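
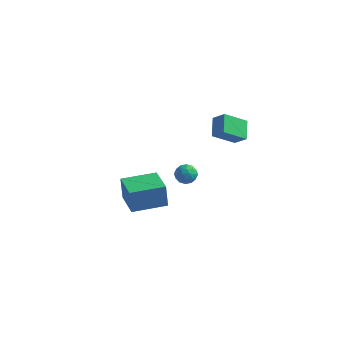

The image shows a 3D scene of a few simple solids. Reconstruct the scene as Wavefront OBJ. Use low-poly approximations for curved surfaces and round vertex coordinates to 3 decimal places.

v -3.335 3.894 -4.566
v -3.527 4.078 -3.069
v -1.611 5.212 -4.506
v -1.804 5.396 -3.009
v -2.116 2.284 -4.211
v -2.309 2.468 -2.714
v -0.393 3.602 -4.151
v -0.585 3.786 -2.654
v 2.545 2.728 3.544
v 2.198 3.808 4.18
v 3.57 3.62 2.59
v 3.223 4.699 3.227
v 3.277 2.581 4.193
v 2.93 3.66 4.83
v 4.302 3.472 3.24
v 3.955 4.552 3.876
v 1.575 1.38 1.87
v 2.215 1.217 1.693
v 1.185 0.703 1.087
v 1.825 0.54 0.91
v 1.574 0.334 1.512
v 1.815 0.753 1.995
v 1.585 1.167 0.785
v 1.826 1.586 1.268
v 2.221 1.085 1.022
v 2.214 0.57 1.471
v 1.186 1.35 1.309
v 1.179 0.835 1.758
v 1.929 1.358 1.85
v 1.471 0.562 0.93
v 1.323 0.441 1.284
v 1.699 0.345 1.18
v 1.694 1.085 2.028
v 2.07 0.989 1.924
v 1.693 0.47 1.817
v 1.33 0.931 0.856
v 1.706 0.835 0.752
v 1.701 1.575 1.6
v 2.077 1.479 1.496
v 1.707 1.45 0.963
v 2.309 1.185 1.352
v 2.08 0.787 0.892
v 1.939 1.155 0.818
v 2.08 1.402 1.102
v 2.305 0.882 1.616
v 2.076 0.484 1.156
v 1.928 0.363 1.509
v 2.069 0.609 1.794
v 2.308 0.805 1.222
v 1.324 1.436 1.624
v 1.095 1.038 1.164
v 1.331 1.311 0.986
v 1.472 1.557 1.271
v 1.32 1.133 1.888
v 1.091 0.735 1.428
v 1.32 0.518 1.678
v 1.461 0.765 1.962
v 1.092 1.115 1.558
f 2 4 1
f 5 2 1
f 1 4 3
f 3 5 1
f 2 8 4
f 6 2 5
f 6 8 2
f 4 8 3
f 7 5 3
f 3 8 7
f 7 6 5
f 8 6 7
f 10 12 9
f 13 10 9
f 9 12 11
f 11 13 9
f 10 16 12
f 14 10 13
f 14 16 10
f 12 16 11
f 15 13 11
f 11 16 15
f 15 14 13
f 16 14 15
f 17 54 33
f 54 28 57
f 33 57 22
f 54 57 33
f 17 33 29
f 33 22 34
f 29 34 18
f 33 34 29
f 17 29 38
f 29 18 39
f 38 39 24
f 29 39 38
f 17 38 50
f 38 24 53
f 50 53 27
f 38 53 50
f 17 50 54
f 50 27 58
f 54 58 28
f 50 58 54
f 18 34 45
f 34 22 48
f 45 48 26
f 34 48 45
f 22 57 35
f 57 28 56
f 35 56 21
f 57 56 35
f 28 58 55
f 58 27 51
f 55 51 19
f 58 51 55
f 27 53 52
f 53 24 40
f 52 40 23
f 53 40 52
f 24 39 44
f 39 18 41
f 44 41 25
f 39 41 44
f 20 46 32
f 46 26 47
f 32 47 21
f 46 47 32
f 20 32 30
f 32 21 31
f 30 31 19
f 32 31 30
f 20 30 37
f 30 19 36
f 37 36 23
f 30 36 37
f 20 37 42
f 37 23 43
f 42 43 25
f 37 43 42
f 20 42 46
f 42 25 49
f 46 49 26
f 42 49 46
f 21 47 35
f 47 26 48
f 35 48 22
f 47 48 35
f 19 31 55
f 31 21 56
f 55 56 28
f 31 56 55
f 23 36 52
f 36 19 51
f 52 51 27
f 36 51 52
f 25 43 44
f 43 23 40
f 44 40 24
f 43 40 44
f 26 49 45
f 49 25 41
f 45 41 18
f 49 41 45



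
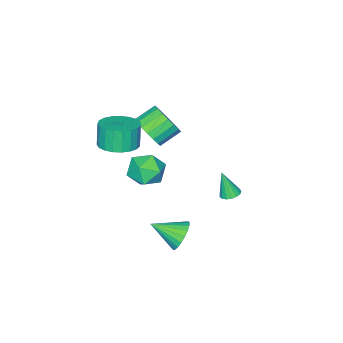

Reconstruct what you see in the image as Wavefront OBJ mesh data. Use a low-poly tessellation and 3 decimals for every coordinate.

v 2.041 -1.485 2.477
v 2.804 -2.218 2.534
v 2.521 -2.409 3.861
v 1.759 -1.675 3.803
v 3.024 -1.85 2.634
v 2.741 -2.04 3.961
v 3.074 -1.418 2.706
v 2.791 -1.609 4.033
v 2.946 -0.998 2.739
v 2.663 -1.188 4.066
v 2.661 -0.661 2.727
v 2.378 -0.852 4.054
v 2.269 -0.468 2.671
v 1.986 -0.658 3.998
v 1.837 -0.45 2.582
v 1.554 -0.641 3.909
v 1.441 -0.611 2.474
v 1.158 -0.802 3.801
v 1.149 -0.923 2.367
v 0.866 -1.114 3.694
v 1.011 -1.332 2.279
v 0.728 -1.523 3.606
v 1.052 -1.768 2.225
v 0.769 -1.959 3.552
v 1.263 -2.154 2.214
v 0.98 -2.345 3.541
v 1.609 -2.425 2.249
v 1.326 -2.616 3.576
v 2.03 -2.533 2.323
v 1.747 -2.724 3.65
v 2.453 -2.46 2.424
v 2.17 -2.651 3.751
v 1.335 2.007 -3.089
v 1.98 2.058 -3.744
v 2.185 0.733 -2.351
v 2.115 2.3 -3.48
v 2.115 2.492 -3.149
v 1.981 2.6 -2.808
v 1.735 2.605 -2.515
v 1.419 2.508 -2.321
v 1.09 2.323 -2.26
v 0.803 2.084 -2.343
v 0.608 1.832 -2.554
v 0.538 1.61 -2.858
v 0.607 1.457 -3.202
v 0.801 1.399 -3.526
v 1.088 1.446 -3.774
v 1.418 1.59 -3.905
v 1.733 1.807 -3.894
v -4.023 0.638 -4.138
v -3.475 0.855 -4.119
v -3.877 0.142 -2.602
v -3.636 1.071 -4.035
v -3.886 1.188 -3.973
v -4.167 1.178 -3.95
v -4.415 1.045 -3.969
v -4.574 0.818 -4.027
v -4.606 0.55 -4.111
v -4.504 0.302 -4.2
v -4.293 0.131 -4.276
v -4.019 0.076 -4.319
v -3.746 0.15 -4.321
v -3.537 0.335 -4.281
v -3.439 0.59 -4.209
v -0.306 -1.739 1.803
v 0.286 -1.581 2.642
v -0.781 -1.163 3.317
v -1.374 -1.321 2.477
v 0.307 -1.174 2.424
v -0.76 -0.756 3.098
v 0.207 -0.879 2.082
v -0.86 -0.461 2.757
v 0.005 -0.754 1.685
v -1.063 -0.336 2.359
v -0.259 -0.824 1.311
v -1.326 -0.406 1.986
v -0.532 -1.075 1.034
v -1.6 -0.657 1.709
v -0.761 -1.458 0.91
v -1.828 -1.04 1.585
v -0.899 -1.897 0.963
v -1.966 -1.479 1.638
v -0.92 -2.304 1.182
v -1.987 -1.886 1.856
v -0.82 -2.599 1.523
v -1.887 -2.181 2.198
v -0.617 -2.724 1.921
v -1.685 -2.306 2.595
v -0.354 -2.654 2.294
v -1.421 -2.236 2.969
v -0.08 -2.403 2.571
v -1.148 -1.985 3.246
v 0.148 -2.02 2.695
v -0.919 -1.602 3.37
v 2.576 1.771 2.582
v 3.334 1.419 1.926
v 1.766 0.261 2.454
v 2.524 -0.091 1.798
v 2.744 0.078 2.823
v 3.245 1.011 2.903
v 1.855 0.669 1.477
v 2.356 1.602 1.557
v 2.889 0.739 1.244
v 3.438 0.373 2.076
v 1.662 1.307 2.304
v 2.211 0.941 3.136
f 2 1 5
f 2 5 3
f 3 5 6
f 3 6 4
f 5 1 7
f 5 7 6
f 6 7 8
f 6 8 4
f 7 1 9
f 7 9 8
f 8 9 10
f 8 10 4
f 9 1 11
f 9 11 10
f 10 11 12
f 10 12 4
f 11 1 13
f 11 13 12
f 12 13 14
f 12 14 4
f 13 1 15
f 13 15 14
f 14 15 16
f 14 16 4
f 15 1 17
f 15 17 16
f 16 17 18
f 16 18 4
f 17 1 19
f 17 19 18
f 18 19 20
f 18 20 4
f 19 1 21
f 19 21 20
f 20 21 22
f 20 22 4
f 21 1 23
f 21 23 22
f 22 23 24
f 22 24 4
f 23 1 25
f 23 25 24
f 24 25 26
f 24 26 4
f 25 1 27
f 25 27 26
f 26 27 28
f 26 28 4
f 27 1 29
f 27 29 28
f 28 29 30
f 28 30 4
f 29 1 31
f 29 31 30
f 30 31 32
f 30 32 4
f 31 1 2
f 31 2 32
f 32 2 3
f 32 3 4
f 34 33 36
f 34 36 35
f 36 33 37
f 36 37 35
f 37 33 38
f 37 38 35
f 38 33 39
f 38 39 35
f 39 33 40
f 39 40 35
f 40 33 41
f 40 41 35
f 41 33 42
f 41 42 35
f 42 33 43
f 42 43 35
f 43 33 44
f 43 44 35
f 44 33 45
f 44 45 35
f 45 33 46
f 45 46 35
f 46 33 47
f 46 47 35
f 47 33 48
f 47 48 35
f 48 33 49
f 48 49 35
f 49 33 34
f 49 34 35
f 51 50 53
f 51 53 52
f 53 50 54
f 53 54 52
f 54 50 55
f 54 55 52
f 55 50 56
f 55 56 52
f 56 50 57
f 56 57 52
f 57 50 58
f 57 58 52
f 58 50 59
f 58 59 52
f 59 50 60
f 59 60 52
f 60 50 61
f 60 61 52
f 61 50 62
f 61 62 52
f 62 50 63
f 62 63 52
f 63 50 64
f 63 64 52
f 64 50 51
f 64 51 52
f 66 65 69
f 66 69 67
f 67 69 70
f 67 70 68
f 69 65 71
f 69 71 70
f 70 71 72
f 70 72 68
f 71 65 73
f 71 73 72
f 72 73 74
f 72 74 68
f 73 65 75
f 73 75 74
f 74 75 76
f 74 76 68
f 75 65 77
f 75 77 76
f 76 77 78
f 76 78 68
f 77 65 79
f 77 79 78
f 78 79 80
f 78 80 68
f 79 65 81
f 79 81 80
f 80 81 82
f 80 82 68
f 81 65 83
f 81 83 82
f 82 83 84
f 82 84 68
f 83 65 85
f 83 85 84
f 84 85 86
f 84 86 68
f 85 65 87
f 85 87 86
f 86 87 88
f 86 88 68
f 87 65 89
f 87 89 88
f 88 89 90
f 88 90 68
f 89 65 91
f 89 91 90
f 90 91 92
f 90 92 68
f 91 65 93
f 91 93 92
f 92 93 94
f 92 94 68
f 93 65 66
f 93 66 94
f 94 66 67
f 94 67 68
f 95 106 100
f 95 100 96
f 95 96 102
f 95 102 105
f 95 105 106
f 96 100 104
f 100 106 99
f 106 105 97
f 105 102 101
f 102 96 103
f 98 104 99
f 98 99 97
f 98 97 101
f 98 101 103
f 98 103 104
f 99 104 100
f 97 99 106
f 101 97 105
f 103 101 102
f 104 103 96



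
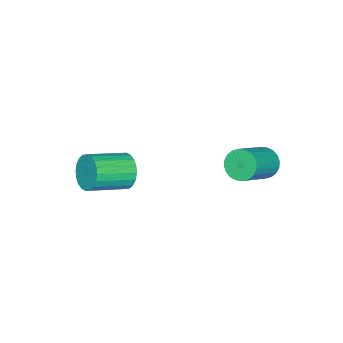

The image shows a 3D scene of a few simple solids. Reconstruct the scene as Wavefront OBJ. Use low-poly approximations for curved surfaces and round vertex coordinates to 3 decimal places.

v -4.343 3.259 -1.777
v -3.906 2.998 -2.495
v -2.12 2.76 -1.321
v -2.557 3.021 -0.603
v -3.854 3.337 -2.504
v -2.068 3.1 -1.331
v -3.877 3.665 -2.403
v -2.091 3.427 -1.23
v -3.971 3.93 -2.207
v -2.185 3.693 -1.033
v -4.121 4.094 -1.945
v -2.335 3.856 -0.771
v -4.305 4.13 -1.658
v -2.52 3.892 -0.484
v -4.495 4.034 -1.388
v -2.709 3.796 -0.215
v -4.662 3.819 -1.178
v -2.876 3.582 -0.004
v -4.78 3.52 -1.059
v -2.994 3.282 0.115
v -4.832 3.18 -1.049
v -3.046 2.943 0.124
v -4.809 2.853 -1.15
v -3.023 2.615 0.023
v -4.715 2.587 -1.347
v -2.929 2.35 -0.173
v -4.565 2.424 -1.609
v -2.779 2.186 -0.435
v -4.38 2.388 -1.896
v -2.595 2.15 -0.722
v -4.191 2.484 -2.165
v -2.405 2.246 -0.992
v -4.024 2.698 -2.376
v -2.238 2.461 -1.202
v 0.671 -1.188 -0.559
v 1.191 -0.89 -1.348
v 2.849 -1.934 -0.649
v 2.329 -2.232 0.139
v 1.265 -0.606 -1.097
v 2.922 -1.65 -0.398
v 1.248 -0.41 -0.765
v 2.905 -1.454 -0.066
v 1.143 -0.332 -0.401
v 2.801 -1.376 0.298
v 0.967 -0.385 -0.061
v 2.625 -1.429 0.638
v 0.745 -0.56 0.202
v 2.403 -1.604 0.901
v 0.513 -0.831 0.35
v 2.17 -1.875 1.049
v 0.304 -1.156 0.359
v 1.962 -2.2 1.058
v 0.151 -1.486 0.229
v 1.809 -2.53 0.928
v 0.078 -1.77 -0.022
v 1.735 -2.814 0.677
v 0.095 -1.966 -0.354
v 1.752 -3.01 0.345
v 0.199 -2.044 -0.718
v 1.857 -3.088 -0.019
v 0.375 -1.991 -1.058
v 2.033 -3.035 -0.359
v 0.597 -1.816 -1.321
v 2.255 -2.86 -0.622
v 0.83 -1.545 -1.469
v 2.487 -2.589 -0.77
v 1.038 -1.22 -1.478
v 2.696 -2.264 -0.779
f 2 1 5
f 2 5 3
f 3 5 6
f 3 6 4
f 5 1 7
f 5 7 6
f 6 7 8
f 6 8 4
f 7 1 9
f 7 9 8
f 8 9 10
f 8 10 4
f 9 1 11
f 9 11 10
f 10 11 12
f 10 12 4
f 11 1 13
f 11 13 12
f 12 13 14
f 12 14 4
f 13 1 15
f 13 15 14
f 14 15 16
f 14 16 4
f 15 1 17
f 15 17 16
f 16 17 18
f 16 18 4
f 17 1 19
f 17 19 18
f 18 19 20
f 18 20 4
f 19 1 21
f 19 21 20
f 20 21 22
f 20 22 4
f 21 1 23
f 21 23 22
f 22 23 24
f 22 24 4
f 23 1 25
f 23 25 24
f 24 25 26
f 24 26 4
f 25 1 27
f 25 27 26
f 26 27 28
f 26 28 4
f 27 1 29
f 27 29 28
f 28 29 30
f 28 30 4
f 29 1 31
f 29 31 30
f 30 31 32
f 30 32 4
f 31 1 33
f 31 33 32
f 32 33 34
f 32 34 4
f 33 1 2
f 33 2 34
f 34 2 3
f 34 3 4
f 36 35 39
f 36 39 37
f 37 39 40
f 37 40 38
f 39 35 41
f 39 41 40
f 40 41 42
f 40 42 38
f 41 35 43
f 41 43 42
f 42 43 44
f 42 44 38
f 43 35 45
f 43 45 44
f 44 45 46
f 44 46 38
f 45 35 47
f 45 47 46
f 46 47 48
f 46 48 38
f 47 35 49
f 47 49 48
f 48 49 50
f 48 50 38
f 49 35 51
f 49 51 50
f 50 51 52
f 50 52 38
f 51 35 53
f 51 53 52
f 52 53 54
f 52 54 38
f 53 35 55
f 53 55 54
f 54 55 56
f 54 56 38
f 55 35 57
f 55 57 56
f 56 57 58
f 56 58 38
f 57 35 59
f 57 59 58
f 58 59 60
f 58 60 38
f 59 35 61
f 59 61 60
f 60 61 62
f 60 62 38
f 61 35 63
f 61 63 62
f 62 63 64
f 62 64 38
f 63 35 65
f 63 65 64
f 64 65 66
f 64 66 38
f 65 35 67
f 65 67 66
f 66 67 68
f 66 68 38
f 67 35 36
f 67 36 68
f 68 36 37
f 68 37 38



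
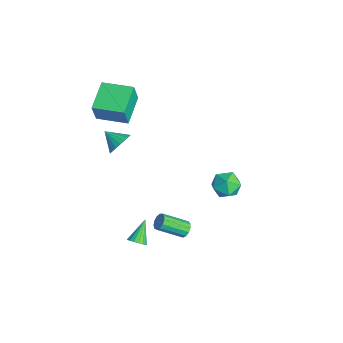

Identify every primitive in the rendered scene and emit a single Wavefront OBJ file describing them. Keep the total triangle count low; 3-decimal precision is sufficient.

v -0.502 -2.702 3.489
v 0.046 -2.835 4.098
v -1.318 -3.398 4.071
v -0.117 -2.551 4.208
v -0.347 -2.294 4.194
v -0.603 -2.107 4.058
v -0.842 -2.023 3.824
v -1.022 -2.057 3.531
v -1.112 -2.202 3.232
v -1.097 -2.434 2.976
v -0.979 -2.712 2.809
v -0.779 -2.988 2.76
v -0.53 -3.215 2.837
v -0.277 -3.354 3.026
v -0.063 -3.379 3.296
v 0.076 -3.288 3.598
v 0.114 -3.095 3.882
v 2.433 0.273 -2.572
v 2.716 0.505 -2.161
v 2.49 -0.961 -1.177
v 2.207 -1.193 -1.588
v 2.419 0.581 -2.116
v 2.193 -0.885 -1.133
v 2.126 0.559 -2.216
v 1.9 -0.907 -1.232
v 1.931 0.446 -2.429
v 1.705 -1.02 -1.445
v 1.895 0.279 -2.687
v 1.669 -1.187 -1.703
v 2.03 0.109 -2.909
v 1.804 -1.357 -1.925
v 2.293 -0.008 -3.023
v 2.067 -1.474 -2.039
v 2.6 -0.036 -2.995
v 2.374 -1.503 -2.011
v 2.854 0.034 -2.832
v 2.629 -1.432 -1.848
v 2.975 0.18 -2.587
v 2.749 -1.286 -1.603
v 2.923 0.356 -2.337
v 2.697 -1.111 -1.353
v -2.553 4.004 -3.613
v -1.926 4.777 -3.835
v -1.254 3.003 -3.425
v -0.627 3.776 -3.647
v -1.151 3.78 -2.772
v -1.954 4.399 -2.888
v -1.226 3.381 -4.372
v -2.029 4 -4.488
v -1.106 4.392 -4.304
v -1.059 4.639 -3.316
v -2.121 3.141 -3.944
v -2.074 3.388 -2.956
v -5.454 -2.358 3.306
v -5.149 -2.657 4.713
v -4.418 -0.699 3.434
v -4.113 -0.998 4.84
v -3.807 -3.342 2.74
v -3.502 -3.641 4.146
v -2.771 -1.683 2.867
v -2.466 -1.982 4.274
v 3.704 -2.858 -1.414
v 3.981 -3.087 -0.959
v 2.756 -2.122 -0.466
v 4.117 -2.85 -1.007
v 4.159 -2.615 -1.149
v 4.096 -2.435 -1.351
v 3.943 -2.353 -1.568
v 3.736 -2.386 -1.749
v 3.521 -2.527 -1.854
v 3.348 -2.745 -1.858
v 3.257 -2.988 -1.76
v 3.268 -3.202 -1.583
v 3.379 -3.337 -1.368
v 3.564 -3.362 -1.163
v 3.782 -3.272 -1.015
f 2 1 4
f 2 4 3
f 4 1 5
f 4 5 3
f 5 1 6
f 5 6 3
f 6 1 7
f 6 7 3
f 7 1 8
f 7 8 3
f 8 1 9
f 8 9 3
f 9 1 10
f 9 10 3
f 10 1 11
f 10 11 3
f 11 1 12
f 11 12 3
f 12 1 13
f 12 13 3
f 13 1 14
f 13 14 3
f 14 1 15
f 14 15 3
f 15 1 16
f 15 16 3
f 16 1 17
f 16 17 3
f 17 1 2
f 17 2 3
f 19 18 22
f 19 22 20
f 20 22 23
f 20 23 21
f 22 18 24
f 22 24 23
f 23 24 25
f 23 25 21
f 24 18 26
f 24 26 25
f 25 26 27
f 25 27 21
f 26 18 28
f 26 28 27
f 27 28 29
f 27 29 21
f 28 18 30
f 28 30 29
f 29 30 31
f 29 31 21
f 30 18 32
f 30 32 31
f 31 32 33
f 31 33 21
f 32 18 34
f 32 34 33
f 33 34 35
f 33 35 21
f 34 18 36
f 34 36 35
f 35 36 37
f 35 37 21
f 36 18 38
f 36 38 37
f 37 38 39
f 37 39 21
f 38 18 40
f 38 40 39
f 39 40 41
f 39 41 21
f 40 18 19
f 40 19 41
f 41 19 20
f 41 20 21
f 42 53 47
f 42 47 43
f 42 43 49
f 42 49 52
f 42 52 53
f 43 47 51
f 47 53 46
f 53 52 44
f 52 49 48
f 49 43 50
f 45 51 46
f 45 46 44
f 45 44 48
f 45 48 50
f 45 50 51
f 46 51 47
f 44 46 53
f 48 44 52
f 50 48 49
f 51 50 43
f 55 57 54
f 58 55 54
f 54 57 56
f 56 58 54
f 55 61 57
f 59 55 58
f 59 61 55
f 57 61 56
f 60 58 56
f 56 61 60
f 60 59 58
f 61 59 60
f 63 62 65
f 63 65 64
f 65 62 66
f 65 66 64
f 66 62 67
f 66 67 64
f 67 62 68
f 67 68 64
f 68 62 69
f 68 69 64
f 69 62 70
f 69 70 64
f 70 62 71
f 70 71 64
f 71 62 72
f 71 72 64
f 72 62 73
f 72 73 64
f 73 62 74
f 73 74 64
f 74 62 75
f 74 75 64
f 75 62 76
f 75 76 64
f 76 62 63
f 76 63 64



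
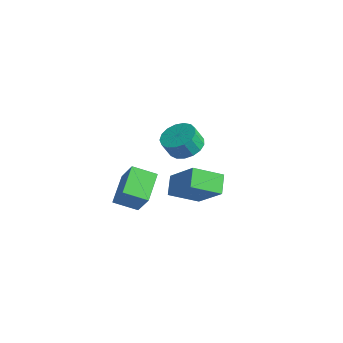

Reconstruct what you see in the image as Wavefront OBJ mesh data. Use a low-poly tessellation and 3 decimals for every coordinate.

v -1.598 -1.426 1.183
v -0.628 -1.443 2.455
v -0.901 -0.444 0.665
v 0.069 -0.462 1.938
v -0.569 -2.578 0.382
v 0.401 -2.596 1.655
v 0.128 -1.597 -0.135
v 1.098 -1.614 1.137
v -3.252 3.35 0.672
v -2.518 3.907 1.006
v -2.574 3.407 1.962
v -3.308 2.85 1.628
v -2.903 4.153 1.112
v -2.959 3.653 2.068
v -3.368 4.215 1.118
v -3.424 3.715 2.073
v -3.806 4.079 1.021
v -3.862 3.579 1.977
v -4.118 3.776 0.844
v -4.174 3.276 1.8
v -4.231 3.375 0.628
v -4.287 2.876 1.584
v -4.12 2.969 0.422
v -4.176 2.469 1.378
v -3.81 2.65 0.273
v -3.866 2.15 1.229
v -3.372 2.491 0.216
v -3.428 1.991 1.172
v -2.907 2.529 0.263
v -2.963 2.029 1.219
v -2.521 2.755 0.404
v -2.577 2.255 1.36
v -2.302 3.117 0.606
v -2.358 2.618 1.562
v -2.301 3.533 0.824
v -2.357 3.033 1.779
v 1.428 1.081 1.548
v 0.978 -0.344 2.293
v 2.989 1.305 2.92
v 2.539 -0.12 3.665
v 2.121 0.5 0.855
v 1.671 -0.925 1.6
v 3.682 0.724 2.227
v 3.232 -0.701 2.972
f 2 4 1
f 5 2 1
f 1 4 3
f 3 5 1
f 2 8 4
f 6 2 5
f 6 8 2
f 4 8 3
f 7 5 3
f 3 8 7
f 7 6 5
f 8 6 7
f 10 9 13
f 10 13 11
f 11 13 14
f 11 14 12
f 13 9 15
f 13 15 14
f 14 15 16
f 14 16 12
f 15 9 17
f 15 17 16
f 16 17 18
f 16 18 12
f 17 9 19
f 17 19 18
f 18 19 20
f 18 20 12
f 19 9 21
f 19 21 20
f 20 21 22
f 20 22 12
f 21 9 23
f 21 23 22
f 22 23 24
f 22 24 12
f 23 9 25
f 23 25 24
f 24 25 26
f 24 26 12
f 25 9 27
f 25 27 26
f 26 27 28
f 26 28 12
f 27 9 29
f 27 29 28
f 28 29 30
f 28 30 12
f 29 9 31
f 29 31 30
f 30 31 32
f 30 32 12
f 31 9 33
f 31 33 32
f 32 33 34
f 32 34 12
f 33 9 35
f 33 35 34
f 34 35 36
f 34 36 12
f 35 9 10
f 35 10 36
f 36 10 11
f 36 11 12
f 38 40 37
f 41 38 37
f 37 40 39
f 39 41 37
f 38 44 40
f 42 38 41
f 42 44 38
f 40 44 39
f 43 41 39
f 39 44 43
f 43 42 41
f 44 42 43



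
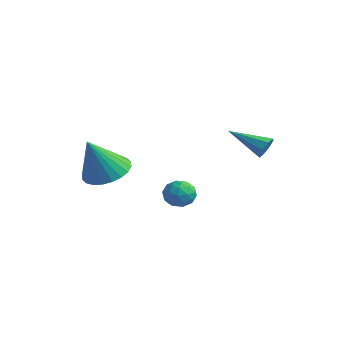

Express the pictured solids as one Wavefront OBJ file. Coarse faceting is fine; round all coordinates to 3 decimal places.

v 0.799 -2.086 -1.442
v 1.687 -2.431 -1.672
v 0.881 -2.974 0.202
v 1.777 -2.102 -1.499
v 1.719 -1.771 -1.317
v 1.52 -1.487 -1.154
v 1.211 -1.295 -1.035
v 0.84 -1.224 -0.978
v 0.463 -1.283 -0.992
v 0.136 -1.465 -1.074
v -0.089 -1.742 -1.212
v -0.179 -2.07 -1.385
v -0.12 -2.402 -1.567
v 0.079 -2.685 -1.73
v 0.387 -2.877 -1.849
v 0.758 -2.949 -1.906
v 1.136 -2.889 -1.892
v 1.462 -2.707 -1.81
v 4.07 2.731 -0.384
v 4.391 2.57 0.006
v 2.83 1.929 0.304
v 4.21 2.923 0.09
v 3.947 3.163 -0.104
v 3.756 3.151 -0.462
v 3.75 2.892 -0.774
v 3.931 2.539 -0.858
v 4.194 2.298 -0.665
v 4.385 2.311 -0.307
v 2.397 -0.279 -1.954
v 2.829 0.218 -2.023
v 2.891 -0.818 -2.737
v 3.323 -0.321 -2.806
v 3.335 -0.696 -2.26
v 3.029 -0.363 -1.776
v 2.691 -0.237 -2.984
v 2.385 0.096 -2.5
v 3.011 0.244 -2.66
v 3.409 -0.04 -2.213
v 2.311 -0.56 -2.547
v 2.709 -0.844 -2.1
v 2.569 0.017 -1.92
v 3.151 -0.617 -2.84
v 3.157 -0.838 -2.519
v 3.412 -0.545 -2.56
v 2.687 -0.324 -1.775
v 2.941 -0.032 -1.816
v 3.239 -0.57 -1.955
v 2.779 -0.568 -2.944
v 3.033 -0.276 -2.985
v 2.308 -0.055 -2.2
v 2.563 0.238 -2.241
v 2.481 -0.03 -2.805
v 2.93 0.324 -2.335
v 3.221 0.007 -2.795
v 2.849 0.057 -2.899
v 2.669 0.253 -2.615
v 3.164 0.158 -2.072
v 3.455 -0.159 -2.532
v 3.462 -0.38 -2.211
v 3.282 -0.184 -1.927
v 3.271 0.173 -2.446
v 2.265 -0.441 -2.228
v 2.556 -0.758 -2.688
v 2.438 -0.416 -2.833
v 2.258 -0.22 -2.549
v 2.499 -0.607 -1.965
v 2.79 -0.924 -2.425
v 3.051 -0.853 -2.145
v 2.871 -0.657 -1.861
v 2.449 -0.773 -2.314
f 2 1 4
f 2 4 3
f 4 1 5
f 4 5 3
f 5 1 6
f 5 6 3
f 6 1 7
f 6 7 3
f 7 1 8
f 7 8 3
f 8 1 9
f 8 9 3
f 9 1 10
f 9 10 3
f 10 1 11
f 10 11 3
f 11 1 12
f 11 12 3
f 12 1 13
f 12 13 3
f 13 1 14
f 13 14 3
f 14 1 15
f 14 15 3
f 15 1 16
f 15 16 3
f 16 1 17
f 16 17 3
f 17 1 18
f 17 18 3
f 18 1 2
f 18 2 3
f 20 19 22
f 20 22 21
f 22 19 23
f 22 23 21
f 23 19 24
f 23 24 21
f 24 19 25
f 24 25 21
f 25 19 26
f 25 26 21
f 26 19 27
f 26 27 21
f 27 19 28
f 27 28 21
f 28 19 20
f 28 20 21
f 29 66 45
f 66 40 69
f 45 69 34
f 66 69 45
f 29 45 41
f 45 34 46
f 41 46 30
f 45 46 41
f 29 41 50
f 41 30 51
f 50 51 36
f 41 51 50
f 29 50 62
f 50 36 65
f 62 65 39
f 50 65 62
f 29 62 66
f 62 39 70
f 66 70 40
f 62 70 66
f 30 46 57
f 46 34 60
f 57 60 38
f 46 60 57
f 34 69 47
f 69 40 68
f 47 68 33
f 69 68 47
f 40 70 67
f 70 39 63
f 67 63 31
f 70 63 67
f 39 65 64
f 65 36 52
f 64 52 35
f 65 52 64
f 36 51 56
f 51 30 53
f 56 53 37
f 51 53 56
f 32 58 44
f 58 38 59
f 44 59 33
f 58 59 44
f 32 44 42
f 44 33 43
f 42 43 31
f 44 43 42
f 32 42 49
f 42 31 48
f 49 48 35
f 42 48 49
f 32 49 54
f 49 35 55
f 54 55 37
f 49 55 54
f 32 54 58
f 54 37 61
f 58 61 38
f 54 61 58
f 33 59 47
f 59 38 60
f 47 60 34
f 59 60 47
f 31 43 67
f 43 33 68
f 67 68 40
f 43 68 67
f 35 48 64
f 48 31 63
f 64 63 39
f 48 63 64
f 37 55 56
f 55 35 52
f 56 52 36
f 55 52 56
f 38 61 57
f 61 37 53
f 57 53 30
f 61 53 57



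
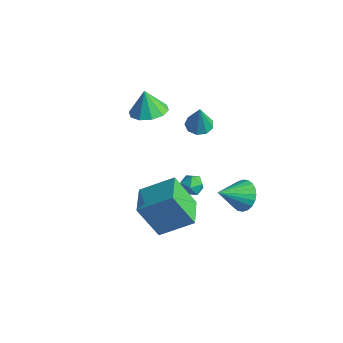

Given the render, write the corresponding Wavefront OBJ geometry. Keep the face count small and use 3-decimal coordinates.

v -2.949 -0.961 1.541
v -2.205 -1.449 1.811
v -3.331 -0.879 2.739
v -2.064 -0.892 1.818
v -2.262 -0.361 1.718
v -2.722 -0.06 1.551
v -3.269 -0.103 1.38
v -3.694 -0.474 1.271
v -3.835 -1.031 1.264
v -3.637 -1.562 1.364
v -3.177 -1.863 1.531
v -2.63 -1.82 1.702
v -1.349 -0.114 -2.915
v -1.122 0.125 -3.465
v -0.478 -0.665 -2.795
v -0.251 -0.426 -3.345
v -0.317 -0.046 -2.833
v -0.855 0.295 -2.907
v -0.745 -0.835 -3.353
v -1.283 -0.494 -3.427
v -0.748 -0.32 -3.736
v -0.484 0.168 -3.414
v -1.116 -0.708 -2.846
v -0.852 -0.22 -2.524
v 0.704 1.619 -4.201
v 1.54 1.378 -4.187
v 0.316 0.321 -3.259
v 1.525 1.581 -3.915
v 1.385 1.789 -3.686
v 1.141 1.971 -3.536
v 0.831 2.099 -3.487
v 0.501 2.155 -3.547
v 0.203 2.129 -3.706
v -0.02 2.025 -3.941
v -0.132 1.859 -4.215
v -0.116 1.657 -4.487
v 0.024 1.449 -4.716
v 0.268 1.267 -4.866
v 0.578 1.138 -4.915
v 0.908 1.083 -4.855
v 1.206 1.109 -4.696
v 1.428 1.213 -4.461
v -1.248 0.595 0.703
v -0.653 0.898 0.65
v -1.032 0.425 2.157
v -0.98 1.208 0.735
v -1.432 1.231 0.804
v -1.799 0.956 0.827
v -1.907 0.512 0.791
v -1.707 0.107 0.714
v -1.292 -0.07 0.632
v -0.857 0.064 0.583
v -0.604 0.447 0.59
v 0.912 -3.915 -2.779
v 0.055 -4.459 -1.114
v -0.169 -2.792 -2.968
v -1.026 -3.336 -1.303
v 1.986 -2.724 -1.837
v 1.129 -3.268 -0.172
v 0.905 -1.601 -2.026
v 0.048 -2.145 -0.361
f 2 1 4
f 2 4 3
f 4 1 5
f 4 5 3
f 5 1 6
f 5 6 3
f 6 1 7
f 6 7 3
f 7 1 8
f 7 8 3
f 8 1 9
f 8 9 3
f 9 1 10
f 9 10 3
f 10 1 11
f 10 11 3
f 11 1 12
f 11 12 3
f 12 1 2
f 12 2 3
f 13 24 18
f 13 18 14
f 13 14 20
f 13 20 23
f 13 23 24
f 14 18 22
f 18 24 17
f 24 23 15
f 23 20 19
f 20 14 21
f 16 22 17
f 16 17 15
f 16 15 19
f 16 19 21
f 16 21 22
f 17 22 18
f 15 17 24
f 19 15 23
f 21 19 20
f 22 21 14
f 26 25 28
f 26 28 27
f 28 25 29
f 28 29 27
f 29 25 30
f 29 30 27
f 30 25 31
f 30 31 27
f 31 25 32
f 31 32 27
f 32 25 33
f 32 33 27
f 33 25 34
f 33 34 27
f 34 25 35
f 34 35 27
f 35 25 36
f 35 36 27
f 36 25 37
f 36 37 27
f 37 25 38
f 37 38 27
f 38 25 39
f 38 39 27
f 39 25 40
f 39 40 27
f 40 25 41
f 40 41 27
f 41 25 42
f 41 42 27
f 42 25 26
f 42 26 27
f 44 43 46
f 44 46 45
f 46 43 47
f 46 47 45
f 47 43 48
f 47 48 45
f 48 43 49
f 48 49 45
f 49 43 50
f 49 50 45
f 50 43 51
f 50 51 45
f 51 43 52
f 51 52 45
f 52 43 53
f 52 53 45
f 53 43 44
f 53 44 45
f 55 57 54
f 58 55 54
f 54 57 56
f 56 58 54
f 55 61 57
f 59 55 58
f 59 61 55
f 57 61 56
f 60 58 56
f 56 61 60
f 60 59 58
f 61 59 60



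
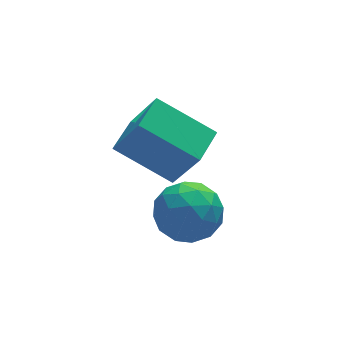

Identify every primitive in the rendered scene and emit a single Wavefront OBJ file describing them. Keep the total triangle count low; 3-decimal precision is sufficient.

v 0.701 -2.149 -1.256
v 1.275 -2.933 0.412
v -0.779 -0.945 -0.18
v -0.204 -1.729 1.487
v 1.604 -1.171 -1.107
v 2.179 -1.955 0.56
v 0.125 0.033 -0.032
v 0.699 -0.751 1.636
v 0.482 -2.941 -1.484
v 1.469 -3.367 -1.191
v -0.349 -4.373 -0.769
v 0.638 -4.799 -0.476
v 0.252 -3.887 0.034
v 0.765 -3.002 -0.407
v 0.355 -4.738 -1.553
v 0.868 -3.853 -1.994
v 1.39 -4.478 -1.233
v 1.327 -3.952 -0.253
v -0.207 -3.788 -1.707
v -0.27 -3.262 -0.727
v 1.049 -3.028 -1.4
v 0.071 -4.712 -0.56
v -0.156 -4.176 -0.26
v 0.425 -4.426 -0.088
v 0.635 -2.813 -0.939
v 1.215 -3.064 -0.767
v 0.499 -3.37 -0.047
v -0.095 -4.676 -1.193
v 0.485 -4.927 -1.021
v 0.695 -3.314 -1.872
v 1.276 -3.564 -1.7
v 0.621 -4.37 -1.913
v 1.582 -3.932 -1.253
v 1.094 -4.774 -0.833
v 0.927 -4.738 -1.465
v 1.229 -4.217 -1.725
v 1.545 -3.623 -0.676
v 1.057 -4.465 -0.256
v 0.829 -3.928 0.044
v 1.131 -3.408 -0.216
v 1.499 -4.276 -0.701
v 0.063 -3.275 -1.704
v -0.425 -4.117 -1.284
v -0.011 -4.332 -1.744
v 0.291 -3.812 -2.004
v 0.026 -2.966 -1.127
v -0.462 -3.808 -0.707
v -0.109 -3.523 -0.235
v 0.193 -3.002 -0.495
v -0.379 -3.464 -1.259
f 2 4 1
f 5 2 1
f 1 4 3
f 3 5 1
f 2 8 4
f 6 2 5
f 6 8 2
f 4 8 3
f 7 5 3
f 3 8 7
f 7 6 5
f 8 6 7
f 9 46 25
f 46 20 49
f 25 49 14
f 46 49 25
f 9 25 21
f 25 14 26
f 21 26 10
f 25 26 21
f 9 21 30
f 21 10 31
f 30 31 16
f 21 31 30
f 9 30 42
f 30 16 45
f 42 45 19
f 30 45 42
f 9 42 46
f 42 19 50
f 46 50 20
f 42 50 46
f 10 26 37
f 26 14 40
f 37 40 18
f 26 40 37
f 14 49 27
f 49 20 48
f 27 48 13
f 49 48 27
f 20 50 47
f 50 19 43
f 47 43 11
f 50 43 47
f 19 45 44
f 45 16 32
f 44 32 15
f 45 32 44
f 16 31 36
f 31 10 33
f 36 33 17
f 31 33 36
f 12 38 24
f 38 18 39
f 24 39 13
f 38 39 24
f 12 24 22
f 24 13 23
f 22 23 11
f 24 23 22
f 12 22 29
f 22 11 28
f 29 28 15
f 22 28 29
f 12 29 34
f 29 15 35
f 34 35 17
f 29 35 34
f 12 34 38
f 34 17 41
f 38 41 18
f 34 41 38
f 13 39 27
f 39 18 40
f 27 40 14
f 39 40 27
f 11 23 47
f 23 13 48
f 47 48 20
f 23 48 47
f 15 28 44
f 28 11 43
f 44 43 19
f 28 43 44
f 17 35 36
f 35 15 32
f 36 32 16
f 35 32 36
f 18 41 37
f 41 17 33
f 37 33 10
f 41 33 37



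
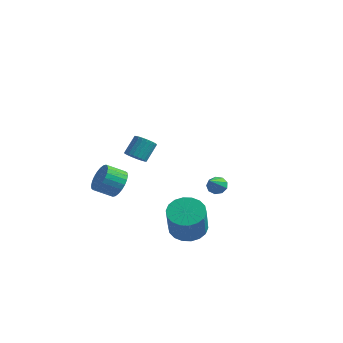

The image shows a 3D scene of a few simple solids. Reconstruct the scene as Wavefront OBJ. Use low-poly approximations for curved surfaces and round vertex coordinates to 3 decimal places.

v 1.482 -4.052 2.065
v 2.01 -3.838 1.774
v 2.147 -2.994 2.645
v 1.618 -3.208 2.935
v 1.835 -3.697 1.666
v 1.971 -2.854 2.536
v 1.605 -3.611 1.618
v 1.742 -2.767 2.489
v 1.357 -3.591 1.638
v 1.494 -2.748 2.509
v 1.128 -3.642 1.723
v 1.265 -2.798 2.594
v 0.953 -3.755 1.86
v 1.089 -2.912 2.731
v 0.858 -3.914 2.029
v 0.994 -3.07 2.899
v 0.858 -4.093 2.202
v 0.995 -3.249 3.073
v 0.953 -4.266 2.355
v 1.09 -3.422 3.226
v 1.129 -4.406 2.464
v 1.265 -3.563 3.334
v 1.358 -4.493 2.511
v 1.495 -3.649 3.382
v 1.606 -4.512 2.491
v 1.743 -3.669 3.362
v 1.835 -4.462 2.406
v 1.972 -3.618 3.277
v 2.011 -4.348 2.269
v 2.147 -3.505 3.14
v 2.106 -4.19 2.101
v 2.242 -3.346 2.971
v 2.105 -4.011 1.927
v 2.242 -3.167 2.798
v 0.036 -3.277 -0.788
v 0.641 -3.508 -0.178
v -0.191 -4.114 0.419
v -0.796 -3.883 -0.192
v 0.521 -3.21 -0.044
v -0.312 -3.816 0.552
v 0.326 -2.924 -0.024
v -0.507 -3.53 0.572
v 0.087 -2.69 -0.121
v -0.745 -3.296 0.476
v -0.159 -2.547 -0.319
v -0.992 -3.153 0.278
v -0.376 -2.514 -0.588
v -1.208 -3.12 0.008
v -0.53 -2.597 -0.888
v -1.362 -3.203 -0.292
v -0.598 -2.784 -1.173
v -1.43 -3.39 -0.576
v -0.569 -3.046 -1.399
v -1.401 -3.652 -0.802
v -0.448 -3.344 -1.532
v -1.281 -3.95 -0.936
v -0.253 -3.63 -1.552
v -1.086 -4.236 -0.956
v -0.015 -3.864 -1.456
v -0.847 -4.47 -0.859
v 0.232 -4.007 -1.258
v -0.601 -4.613 -0.661
v 0.448 -4.04 -0.988
v -0.384 -4.646 -0.392
v 0.602 -3.957 -0.688
v -0.23 -4.563 -0.092
v 0.67 -3.77 -0.404
v -0.162 -4.376 0.193
v 3.442 -1.975 -3.802
v 4.347 -2.374 -4.183
v 4.723 -3.284 -2.34
v 3.818 -2.885 -1.958
v 4.482 -1.958 -4.005
v 4.858 -2.868 -2.162
v 4.411 -1.546 -3.788
v 4.787 -2.456 -1.944
v 4.148 -1.219 -3.572
v 4.524 -2.129 -1.729
v 3.745 -1.041 -3.403
v 4.121 -1.951 -1.559
v 3.283 -1.049 -3.312
v 3.658 -1.959 -1.468
v 2.851 -1.24 -3.318
v 3.227 -2.15 -1.475
v 2.537 -1.576 -3.42
v 2.913 -2.486 -1.577
v 2.402 -1.992 -3.598
v 2.778 -2.902 -1.755
v 2.473 -2.404 -3.816
v 2.849 -3.314 -1.972
v 2.736 -2.731 -4.031
v 3.112 -3.641 -2.188
v 3.139 -2.909 -4.201
v 3.515 -3.819 -2.357
v 3.602 -2.901 -4.292
v 3.977 -3.811 -2.448
v 4.033 -2.71 -4.285
v 4.409 -3.62 -2.442
v 2.07 3.903 -4.128
v 2.517 3.67 -4.488
v 2.29 2.577 -2.992
v 2.684 3.939 -4.206
v 2.563 4.191 -3.887
v 2.212 4.309 -3.681
v 1.794 4.237 -3.684
v 1.505 4.009 -3.894
v 1.48 3.732 -4.214
v 1.731 3.534 -4.493
v 2.141 3.51 -4.601
f 2 1 5
f 2 5 3
f 3 5 6
f 3 6 4
f 5 1 7
f 5 7 6
f 6 7 8
f 6 8 4
f 7 1 9
f 7 9 8
f 8 9 10
f 8 10 4
f 9 1 11
f 9 11 10
f 10 11 12
f 10 12 4
f 11 1 13
f 11 13 12
f 12 13 14
f 12 14 4
f 13 1 15
f 13 15 14
f 14 15 16
f 14 16 4
f 15 1 17
f 15 17 16
f 16 17 18
f 16 18 4
f 17 1 19
f 17 19 18
f 18 19 20
f 18 20 4
f 19 1 21
f 19 21 20
f 20 21 22
f 20 22 4
f 21 1 23
f 21 23 22
f 22 23 24
f 22 24 4
f 23 1 25
f 23 25 24
f 24 25 26
f 24 26 4
f 25 1 27
f 25 27 26
f 26 27 28
f 26 28 4
f 27 1 29
f 27 29 28
f 28 29 30
f 28 30 4
f 29 1 31
f 29 31 30
f 30 31 32
f 30 32 4
f 31 1 33
f 31 33 32
f 32 33 34
f 32 34 4
f 33 1 2
f 33 2 34
f 34 2 3
f 34 3 4
f 36 35 39
f 36 39 37
f 37 39 40
f 37 40 38
f 39 35 41
f 39 41 40
f 40 41 42
f 40 42 38
f 41 35 43
f 41 43 42
f 42 43 44
f 42 44 38
f 43 35 45
f 43 45 44
f 44 45 46
f 44 46 38
f 45 35 47
f 45 47 46
f 46 47 48
f 46 48 38
f 47 35 49
f 47 49 48
f 48 49 50
f 48 50 38
f 49 35 51
f 49 51 50
f 50 51 52
f 50 52 38
f 51 35 53
f 51 53 52
f 52 53 54
f 52 54 38
f 53 35 55
f 53 55 54
f 54 55 56
f 54 56 38
f 55 35 57
f 55 57 56
f 56 57 58
f 56 58 38
f 57 35 59
f 57 59 58
f 58 59 60
f 58 60 38
f 59 35 61
f 59 61 60
f 60 61 62
f 60 62 38
f 61 35 63
f 61 63 62
f 62 63 64
f 62 64 38
f 63 35 65
f 63 65 64
f 64 65 66
f 64 66 38
f 65 35 67
f 65 67 66
f 66 67 68
f 66 68 38
f 67 35 36
f 67 36 68
f 68 36 37
f 68 37 38
f 70 69 73
f 70 73 71
f 71 73 74
f 71 74 72
f 73 69 75
f 73 75 74
f 74 75 76
f 74 76 72
f 75 69 77
f 75 77 76
f 76 77 78
f 76 78 72
f 77 69 79
f 77 79 78
f 78 79 80
f 78 80 72
f 79 69 81
f 79 81 80
f 80 81 82
f 80 82 72
f 81 69 83
f 81 83 82
f 82 83 84
f 82 84 72
f 83 69 85
f 83 85 84
f 84 85 86
f 84 86 72
f 85 69 87
f 85 87 86
f 86 87 88
f 86 88 72
f 87 69 89
f 87 89 88
f 88 89 90
f 88 90 72
f 89 69 91
f 89 91 90
f 90 91 92
f 90 92 72
f 91 69 93
f 91 93 92
f 92 93 94
f 92 94 72
f 93 69 95
f 93 95 94
f 94 95 96
f 94 96 72
f 95 69 97
f 95 97 96
f 96 97 98
f 96 98 72
f 97 69 70
f 97 70 98
f 98 70 71
f 98 71 72
f 100 99 102
f 100 102 101
f 102 99 103
f 102 103 101
f 103 99 104
f 103 104 101
f 104 99 105
f 104 105 101
f 105 99 106
f 105 106 101
f 106 99 107
f 106 107 101
f 107 99 108
f 107 108 101
f 108 99 109
f 108 109 101
f 109 99 100
f 109 100 101



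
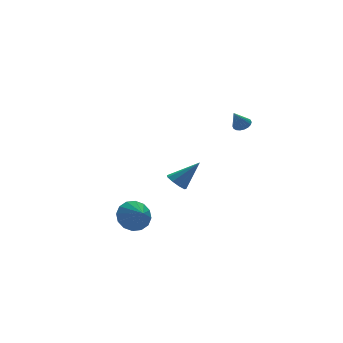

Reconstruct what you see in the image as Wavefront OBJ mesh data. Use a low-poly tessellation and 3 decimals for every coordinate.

v -0.692 -0.548 -4.142
v 0.31 -0.712 -4.48
v -0.648 -1.572 -3.518
v 0.363 -0.423 -4.011
v 0.133 -0.168 -3.576
v -0.318 -0.015 -3.293
v -0.869 -0.005 -3.237
v -1.372 -0.14 -3.424
v -1.693 -0.384 -3.803
v -1.746 -0.672 -4.273
v -1.517 -0.927 -4.708
v -1.066 -1.081 -4.991
v -0.515 -1.091 -5.046
v -0.011 -0.956 -4.86
v 2.691 0.734 -2.846
v 3.074 1.328 -3.065
v 4.009 0.406 -1.434
v 2.733 1.462 -2.716
v 2.372 1.255 -2.427
v 2.16 0.804 -2.335
v 2.197 0.321 -2.481
v 2.464 0.031 -2.799
v 2.838 0.071 -3.138
v 3.142 0.42 -3.341
v 3.235 0.917 -3.312
v 4.197 -3.818 3.106
v 4.6 -4.135 3.306
v 3.583 -3.962 4.114
v 4.666 -3.911 3.378
v 4.64 -3.668 3.396
v 4.525 -3.455 3.357
v 4.346 -3.314 3.268
v 4.138 -3.273 3.147
v 3.941 -3.34 3.017
v 3.795 -3.502 2.905
v 3.729 -3.726 2.833
v 3.755 -3.969 2.815
v 3.87 -4.182 2.854
v 4.049 -4.323 2.943
v 4.257 -4.364 3.065
v 4.454 -4.297 3.194
f 2 1 4
f 2 4 3
f 4 1 5
f 4 5 3
f 5 1 6
f 5 6 3
f 6 1 7
f 6 7 3
f 7 1 8
f 7 8 3
f 8 1 9
f 8 9 3
f 9 1 10
f 9 10 3
f 10 1 11
f 10 11 3
f 11 1 12
f 11 12 3
f 12 1 13
f 12 13 3
f 13 1 14
f 13 14 3
f 14 1 2
f 14 2 3
f 16 15 18
f 16 18 17
f 18 15 19
f 18 19 17
f 19 15 20
f 19 20 17
f 20 15 21
f 20 21 17
f 21 15 22
f 21 22 17
f 22 15 23
f 22 23 17
f 23 15 24
f 23 24 17
f 24 15 25
f 24 25 17
f 25 15 16
f 25 16 17
f 27 26 29
f 27 29 28
f 29 26 30
f 29 30 28
f 30 26 31
f 30 31 28
f 31 26 32
f 31 32 28
f 32 26 33
f 32 33 28
f 33 26 34
f 33 34 28
f 34 26 35
f 34 35 28
f 35 26 36
f 35 36 28
f 36 26 37
f 36 37 28
f 37 26 38
f 37 38 28
f 38 26 39
f 38 39 28
f 39 26 40
f 39 40 28
f 40 26 41
f 40 41 28
f 41 26 27
f 41 27 28



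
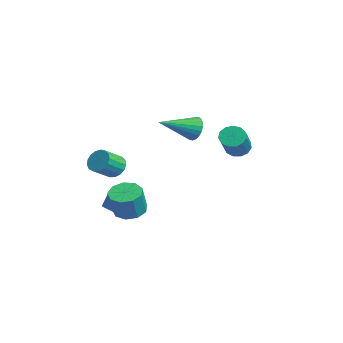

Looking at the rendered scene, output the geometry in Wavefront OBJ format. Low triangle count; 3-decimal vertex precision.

v 1.465 0.621 1.504
v 1.909 0.9 2.096
v 1.735 -1.361 2.236
v 1.608 0.907 2.227
v 1.282 0.865 2.233
v 0.988 0.781 2.113
v 0.776 0.669 1.888
v 0.684 0.549 1.596
v 0.727 0.441 1.289
v 0.897 0.365 1.019
v 1.166 0.332 0.832
v 1.486 0.35 0.762
v 1.803 0.415 0.82
v 2.061 0.515 0.997
v 2.217 0.633 1.261
v 2.242 0.75 1.567
v 2.133 0.844 1.862
v 3.478 -3.356 -2.9
v 4.058 -2.696 -2.943
v 4.602 -3.083 -1.522
v 4.022 -3.744 -1.48
v 3.545 -2.504 -2.694
v 4.089 -2.891 -1.273
v 3 -2.71 -2.541
v 3.545 -3.098 -1.121
v 2.679 -3.219 -2.557
v 3.224 -3.606 -1.136
v 2.732 -3.792 -2.733
v 3.276 -4.18 -1.313
v 3.134 -4.161 -2.988
v 3.678 -4.549 -1.567
v 3.696 -4.154 -3.201
v 4.241 -4.541 -1.781
v 4.157 -3.773 -3.274
v 4.701 -4.16 -1.853
v 4.3 -3.197 -3.172
v 4.844 -3.585 -1.751
v -1.08 -3.157 -4.143
v -0.732 -2.918 -3.159
v -0.473 -2.513 -4.514
v -0.124 -2.274 -3.531
v -0.476 -3.766 -4.209
v -0.127 -3.527 -3.226
v 0.132 -3.122 -4.581
v 0.48 -2.883 -3.597
v -1.707 -2.719 -1.946
v -1.474 -3.063 -2.583
v -0.98 -4.084 -1.851
v -1.213 -3.741 -1.214
v -1.19 -2.857 -2.486
v -0.696 -3.878 -1.754
v -1.025 -2.619 -2.266
v -0.531 -3.64 -1.534
v -1.016 -2.404 -1.973
v -0.522 -3.425 -1.241
v -1.165 -2.262 -1.673
v -0.671 -3.283 -0.941
v -1.438 -2.224 -1.436
v -0.945 -3.245 -0.704
v -1.773 -2.3 -1.316
v -1.279 -3.321 -0.584
v -2.093 -2.472 -1.34
v -1.599 -3.493 -0.608
v -2.324 -2.7 -1.503
v -1.83 -3.722 -0.771
v -2.414 -2.933 -1.767
v -1.92 -3.955 -1.036
v -2.342 -3.117 -2.073
v -1.848 -4.139 -1.341
v -2.124 -3.21 -2.349
v -1.63 -4.231 -1.617
v -1.811 -3.191 -2.533
v -1.317 -4.212 -1.801
v 0.359 3.318 -0.409
v 0.88 3.7 -0.749
v 2.282 2.923 0.53
v 1.761 2.542 0.869
v 0.739 3.941 -0.447
v 2.14 3.164 0.831
v 0.476 3.984 -0.133
v 1.878 3.207 1.145
v 0.177 3.816 0.093
v 1.578 3.039 1.371
v -0.065 3.49 0.16
v 1.337 2.713 1.438
v -0.172 3.109 0.046
v 1.23 2.332 1.324
v -0.11 2.795 -0.212
v 1.291 2.018 1.066
v 0.1 2.647 -0.533
v 1.502 1.87 0.745
v 0.393 2.712 -0.815
v 1.795 1.936 0.464
v 0.675 2.97 -0.967
v 2.077 2.193 0.311
v 0.857 3.338 -0.943
v 2.259 2.561 0.336
f 2 1 4
f 2 4 3
f 4 1 5
f 4 5 3
f 5 1 6
f 5 6 3
f 6 1 7
f 6 7 3
f 7 1 8
f 7 8 3
f 8 1 9
f 8 9 3
f 9 1 10
f 9 10 3
f 10 1 11
f 10 11 3
f 11 1 12
f 11 12 3
f 12 1 13
f 12 13 3
f 13 1 14
f 13 14 3
f 14 1 15
f 14 15 3
f 15 1 16
f 15 16 3
f 16 1 17
f 16 17 3
f 17 1 2
f 17 2 3
f 19 18 22
f 19 22 20
f 20 22 23
f 20 23 21
f 22 18 24
f 22 24 23
f 23 24 25
f 23 25 21
f 24 18 26
f 24 26 25
f 25 26 27
f 25 27 21
f 26 18 28
f 26 28 27
f 27 28 29
f 27 29 21
f 28 18 30
f 28 30 29
f 29 30 31
f 29 31 21
f 30 18 32
f 30 32 31
f 31 32 33
f 31 33 21
f 32 18 34
f 32 34 33
f 33 34 35
f 33 35 21
f 34 18 36
f 34 36 35
f 35 36 37
f 35 37 21
f 36 18 19
f 36 19 37
f 37 19 20
f 37 20 21
f 39 41 38
f 42 39 38
f 38 41 40
f 40 42 38
f 39 45 41
f 43 39 42
f 43 45 39
f 41 45 40
f 44 42 40
f 40 45 44
f 44 43 42
f 45 43 44
f 47 46 50
f 47 50 48
f 48 50 51
f 48 51 49
f 50 46 52
f 50 52 51
f 51 52 53
f 51 53 49
f 52 46 54
f 52 54 53
f 53 54 55
f 53 55 49
f 54 46 56
f 54 56 55
f 55 56 57
f 55 57 49
f 56 46 58
f 56 58 57
f 57 58 59
f 57 59 49
f 58 46 60
f 58 60 59
f 59 60 61
f 59 61 49
f 60 46 62
f 60 62 61
f 61 62 63
f 61 63 49
f 62 46 64
f 62 64 63
f 63 64 65
f 63 65 49
f 64 46 66
f 64 66 65
f 65 66 67
f 65 67 49
f 66 46 68
f 66 68 67
f 67 68 69
f 67 69 49
f 68 46 70
f 68 70 69
f 69 70 71
f 69 71 49
f 70 46 72
f 70 72 71
f 71 72 73
f 71 73 49
f 72 46 47
f 72 47 73
f 73 47 48
f 73 48 49
f 75 74 78
f 75 78 76
f 76 78 79
f 76 79 77
f 78 74 80
f 78 80 79
f 79 80 81
f 79 81 77
f 80 74 82
f 80 82 81
f 81 82 83
f 81 83 77
f 82 74 84
f 82 84 83
f 83 84 85
f 83 85 77
f 84 74 86
f 84 86 85
f 85 86 87
f 85 87 77
f 86 74 88
f 86 88 87
f 87 88 89
f 87 89 77
f 88 74 90
f 88 90 89
f 89 90 91
f 89 91 77
f 90 74 92
f 90 92 91
f 91 92 93
f 91 93 77
f 92 74 94
f 92 94 93
f 93 94 95
f 93 95 77
f 94 74 96
f 94 96 95
f 95 96 97
f 95 97 77
f 96 74 75
f 96 75 97
f 97 75 76
f 97 76 77



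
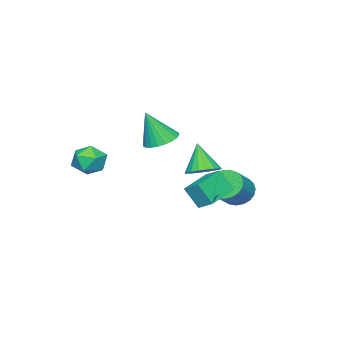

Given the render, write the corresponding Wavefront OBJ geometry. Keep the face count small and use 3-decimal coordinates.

v -4.319 1.323 -2.222
v -3.743 1.185 -3.003
v -2.385 1.279 -2.018
v -2.961 1.417 -1.238
v -3.778 1.591 -2.994
v -2.42 1.685 -2.009
v -3.906 1.951 -2.852
v -2.548 2.045 -1.867
v -4.106 2.202 -2.6
v -2.748 2.296 -1.616
v -4.342 2.301 -2.284
v -2.984 2.395 -1.299
v -4.575 2.231 -1.956
v -3.217 2.325 -0.972
v -4.763 2.004 -1.675
v -3.405 2.098 -0.69
v -4.874 1.659 -1.488
v -3.517 1.753 -0.504
v -4.89 1.257 -1.429
v -3.532 1.35 -0.444
v -4.807 0.865 -1.506
v -3.449 0.959 -0.521
v -4.639 0.553 -1.708
v -3.281 0.647 -0.723
v -4.416 0.374 -1.998
v -3.058 0.468 -1.013
v -4.176 0.359 -2.327
v -2.818 0.453 -1.342
v -3.961 0.511 -2.638
v -2.603 0.605 -1.653
v -3.808 0.803 -2.877
v -2.45 0.897 -1.893
v 0.069 2.198 0.642
v 0.139 3.037 1.145
v -0.108 2.912 -0.525
v -0.039 3.751 -0.023
v 1.959 2.209 0.363
v 2.028 3.048 0.865
v 1.781 2.923 -0.805
v 1.851 3.762 -0.302
v -0.451 1.732 0.611
v 0.12 2.31 1.043
v -0.949 1.048 2.189
v -0.229 2.523 1.025
v -0.622 2.58 0.925
v -0.981 2.468 0.763
v -1.235 2.211 0.571
v -1.334 1.859 0.387
v -1.257 1.481 0.247
v -1.021 1.154 0.18
v -0.672 0.94 0.198
v -0.279 0.884 0.298
v 0.08 0.996 0.46
v 0.334 1.253 0.652
v 0.433 1.605 0.836
v 0.356 1.983 0.975
v -2.382 -2.098 1.305
v -1.402 -2.021 1.074
v -1.878 -2.722 3.235
v -1.477 -1.659 1.21
v -1.69 -1.364 1.362
v -2.009 -1.181 1.504
v -2.384 -1.137 1.616
v -2.759 -1.24 1.681
v -3.076 -1.473 1.689
v -3.288 -1.801 1.638
v -3.362 -2.175 1.536
v -3.287 -2.536 1.4
v -3.074 -2.832 1.249
v -2.756 -3.015 1.106
v -2.38 -3.059 0.994
v -2.005 -2.956 0.929
v -1.688 -2.723 0.922
v -1.476 -2.395 0.972
v 0.875 -3.101 1.082
v 1.465 -2.962 0.261
v 1.455 -4.638 1.239
v 2.045 -4.499 0.418
v 2.247 -3.996 1.282
v 1.888 -3.046 1.185
v 1.032 -4.554 0.315
v 0.673 -3.604 0.218
v 1.561 -3.86 -0.213
v 2.312 -3.516 0.385
v 0.608 -4.084 1.115
v 1.359 -3.74 1.713
f 2 1 5
f 2 5 3
f 3 5 6
f 3 6 4
f 5 1 7
f 5 7 6
f 6 7 8
f 6 8 4
f 7 1 9
f 7 9 8
f 8 9 10
f 8 10 4
f 9 1 11
f 9 11 10
f 10 11 12
f 10 12 4
f 11 1 13
f 11 13 12
f 12 13 14
f 12 14 4
f 13 1 15
f 13 15 14
f 14 15 16
f 14 16 4
f 15 1 17
f 15 17 16
f 16 17 18
f 16 18 4
f 17 1 19
f 17 19 18
f 18 19 20
f 18 20 4
f 19 1 21
f 19 21 20
f 20 21 22
f 20 22 4
f 21 1 23
f 21 23 22
f 22 23 24
f 22 24 4
f 23 1 25
f 23 25 24
f 24 25 26
f 24 26 4
f 25 1 27
f 25 27 26
f 26 27 28
f 26 28 4
f 27 1 29
f 27 29 28
f 28 29 30
f 28 30 4
f 29 1 31
f 29 31 30
f 30 31 32
f 30 32 4
f 31 1 2
f 31 2 32
f 32 2 3
f 32 3 4
f 34 36 33
f 37 34 33
f 33 36 35
f 35 37 33
f 34 40 36
f 38 34 37
f 38 40 34
f 36 40 35
f 39 37 35
f 35 40 39
f 39 38 37
f 40 38 39
f 42 41 44
f 42 44 43
f 44 41 45
f 44 45 43
f 45 41 46
f 45 46 43
f 46 41 47
f 46 47 43
f 47 41 48
f 47 48 43
f 48 41 49
f 48 49 43
f 49 41 50
f 49 50 43
f 50 41 51
f 50 51 43
f 51 41 52
f 51 52 43
f 52 41 53
f 52 53 43
f 53 41 54
f 53 54 43
f 54 41 55
f 54 55 43
f 55 41 56
f 55 56 43
f 56 41 42
f 56 42 43
f 58 57 60
f 58 60 59
f 60 57 61
f 60 61 59
f 61 57 62
f 61 62 59
f 62 57 63
f 62 63 59
f 63 57 64
f 63 64 59
f 64 57 65
f 64 65 59
f 65 57 66
f 65 66 59
f 66 57 67
f 66 67 59
f 67 57 68
f 67 68 59
f 68 57 69
f 68 69 59
f 69 57 70
f 69 70 59
f 70 57 71
f 70 71 59
f 71 57 72
f 71 72 59
f 72 57 73
f 72 73 59
f 73 57 74
f 73 74 59
f 74 57 58
f 74 58 59
f 75 86 80
f 75 80 76
f 75 76 82
f 75 82 85
f 75 85 86
f 76 80 84
f 80 86 79
f 86 85 77
f 85 82 81
f 82 76 83
f 78 84 79
f 78 79 77
f 78 77 81
f 78 81 83
f 78 83 84
f 79 84 80
f 77 79 86
f 81 77 85
f 83 81 82
f 84 83 76



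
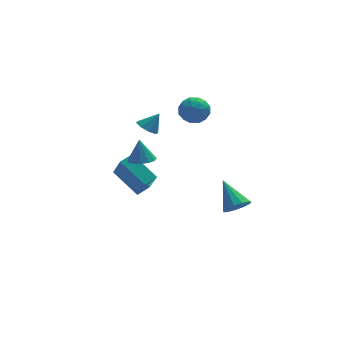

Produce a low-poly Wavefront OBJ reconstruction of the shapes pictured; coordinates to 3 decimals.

v -1.998 -3.036 1.209
v -1.293 -2.729 1.162
v -2.062 -2.684 2.551
v -1.572 -2.411 1.065
v -1.986 -2.292 1.013
v -2.404 -2.409 1.024
v -2.693 -2.725 1.093
v -2.761 -3.141 1.199
v -2.586 -3.523 1.308
v -2.225 -3.751 1.385
v -1.792 -3.752 1.406
v -1.424 -3.526 1.365
v -1.238 -3.144 1.273
v -1.024 0.982 -3.637
v -2.116 2.391 -2.508
v -1.215 2.11 -5.229
v -2.307 3.519 -4.099
v -0.233 1.421 -3.421
v -1.325 2.83 -2.291
v -0.424 2.549 -5.012
v -1.516 3.958 -3.883
v -1 0.33 1.448
v -0.636 -0.255 1.24
v -0.3 0.43 2.392
v -0.423 0.21 1.033
v -0.549 0.745 1.07
v -0.938 1.037 1.327
v -1.364 0.915 1.655
v -1.576 0.45 1.862
v -1.451 -0.085 1.825
v -1.061 -0.377 1.568
v 1.904 3.133 0.658
v 2.752 2.682 0.543
v 1.488 2.078 1.737
v 2.336 1.627 1.622
v 2.306 2.502 2.033
v 2.563 3.154 1.366
v 1.677 1.606 0.914
v 1.934 2.258 0.247
v 2.612 1.738 0.701
v 3 2.292 1.393
v 1.24 2.468 0.887
v 1.628 3.022 1.579
v 2.364 3 0.506
v 1.876 1.76 1.774
v 1.858 2.274 2.015
v 2.356 2.009 1.948
v 2.253 3.278 0.99
v 2.751 3.013 0.922
v 2.489 2.907 1.798
v 1.489 1.747 1.358
v 1.987 1.482 1.29
v 1.884 2.751 0.332
v 2.382 2.486 0.265
v 1.751 1.853 0.482
v 2.78 2.18 0.531
v 2.536 1.56 1.165
v 2.149 1.548 0.749
v 2.3 1.931 0.357
v 3.009 2.506 0.938
v 2.764 1.885 1.572
v 2.747 2.4 1.813
v 2.897 2.783 1.422
v 2.926 1.951 1.031
v 1.476 2.875 0.708
v 1.231 2.254 1.342
v 1.343 1.977 0.858
v 1.493 2.36 0.467
v 1.704 3.2 1.115
v 1.46 2.58 1.749
v 1.94 2.829 1.923
v 2.091 3.212 1.531
v 1.314 2.809 1.249
v 2.77 -4.616 -2.204
v 3.31 -4.913 -1.663
v 2.35 -3.184 -0.996
v 3.544 -4.619 -1.931
v 3.532 -4.323 -2.286
v 3.278 -4.12 -2.615
v 2.863 -4.075 -2.813
v 2.418 -4.202 -2.818
v 2.086 -4.46 -2.627
v 1.971 -4.768 -2.302
v 2.109 -5.027 -1.946
v 2.458 -5.156 -1.672
v 2.906 -5.114 -1.566
f 2 1 4
f 2 4 3
f 4 1 5
f 4 5 3
f 5 1 6
f 5 6 3
f 6 1 7
f 6 7 3
f 7 1 8
f 7 8 3
f 8 1 9
f 8 9 3
f 9 1 10
f 9 10 3
f 10 1 11
f 10 11 3
f 11 1 12
f 11 12 3
f 12 1 13
f 12 13 3
f 13 1 2
f 13 2 3
f 15 17 14
f 18 15 14
f 14 17 16
f 16 18 14
f 15 21 17
f 19 15 18
f 19 21 15
f 17 21 16
f 20 18 16
f 16 21 20
f 20 19 18
f 21 19 20
f 23 22 25
f 23 25 24
f 25 22 26
f 25 26 24
f 26 22 27
f 26 27 24
f 27 22 28
f 27 28 24
f 28 22 29
f 28 29 24
f 29 22 30
f 29 30 24
f 30 22 31
f 30 31 24
f 31 22 23
f 31 23 24
f 32 69 48
f 69 43 72
f 48 72 37
f 69 72 48
f 32 48 44
f 48 37 49
f 44 49 33
f 48 49 44
f 32 44 53
f 44 33 54
f 53 54 39
f 44 54 53
f 32 53 65
f 53 39 68
f 65 68 42
f 53 68 65
f 32 65 69
f 65 42 73
f 69 73 43
f 65 73 69
f 33 49 60
f 49 37 63
f 60 63 41
f 49 63 60
f 37 72 50
f 72 43 71
f 50 71 36
f 72 71 50
f 43 73 70
f 73 42 66
f 70 66 34
f 73 66 70
f 42 68 67
f 68 39 55
f 67 55 38
f 68 55 67
f 39 54 59
f 54 33 56
f 59 56 40
f 54 56 59
f 35 61 47
f 61 41 62
f 47 62 36
f 61 62 47
f 35 47 45
f 47 36 46
f 45 46 34
f 47 46 45
f 35 45 52
f 45 34 51
f 52 51 38
f 45 51 52
f 35 52 57
f 52 38 58
f 57 58 40
f 52 58 57
f 35 57 61
f 57 40 64
f 61 64 41
f 57 64 61
f 36 62 50
f 62 41 63
f 50 63 37
f 62 63 50
f 34 46 70
f 46 36 71
f 70 71 43
f 46 71 70
f 38 51 67
f 51 34 66
f 67 66 42
f 51 66 67
f 40 58 59
f 58 38 55
f 59 55 39
f 58 55 59
f 41 64 60
f 64 40 56
f 60 56 33
f 64 56 60
f 75 74 77
f 75 77 76
f 77 74 78
f 77 78 76
f 78 74 79
f 78 79 76
f 79 74 80
f 79 80 76
f 80 74 81
f 80 81 76
f 81 74 82
f 81 82 76
f 82 74 83
f 82 83 76
f 83 74 84
f 83 84 76
f 84 74 85
f 84 85 76
f 85 74 86
f 85 86 76
f 86 74 75
f 86 75 76



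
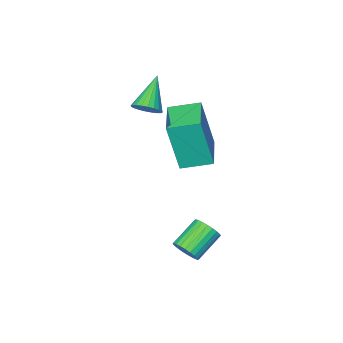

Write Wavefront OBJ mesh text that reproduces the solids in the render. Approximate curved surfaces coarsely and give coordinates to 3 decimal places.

v 0.335 -0.061 -1.056
v 0.679 -0.355 0.903
v 1.205 1.161 -1.025
v 1.549 0.867 0.933
v 1.251 -0.707 -1.313
v 1.595 -1.001 0.645
v 2.121 0.515 -1.283
v 2.465 0.221 0.676
v 1.551 -2.338 -0.25
v 1.966 -2.689 -0.118
v 0.669 -3.002 0.75
v 2.002 -2.526 0.022
v 1.97 -2.334 0.121
v 1.873 -2.142 0.164
v 1.728 -1.981 0.143
v 1.556 -1.873 0.063
v 1.383 -1.836 -0.065
v 1.235 -1.876 -0.222
v 1.136 -1.986 -0.382
v 1.099 -2.149 -0.523
v 1.132 -2.341 -0.622
v 1.228 -2.533 -0.664
v 1.373 -2.694 -0.644
v 1.546 -2.802 -0.563
v 1.719 -2.839 -0.435
v 1.866 -2.799 -0.279
v 2.945 2.078 -4.1
v 3.144 2.348 -3.689
v 2.135 2.151 -3.07
v 1.935 1.882 -3.48
v 3.05 2.499 -3.794
v 2.041 2.302 -3.175
v 2.94 2.586 -3.946
v 1.931 2.389 -3.327
v 2.83 2.595 -4.122
v 1.821 2.399 -3.503
v 2.738 2.526 -4.293
v 1.729 2.33 -3.674
v 2.678 2.389 -4.436
v 1.669 2.192 -3.817
v 2.658 2.205 -4.527
v 1.649 2.008 -3.908
v 2.681 2.001 -4.553
v 1.672 1.804 -3.934
v 2.745 1.809 -4.51
v 1.736 1.612 -3.891
v 2.839 1.658 -4.405
v 1.83 1.461 -3.786
v 2.949 1.571 -4.253
v 1.94 1.374 -3.634
v 3.059 1.561 -4.077
v 2.05 1.365 -3.458
v 3.151 1.63 -3.906
v 2.142 1.434 -3.287
v 3.211 1.768 -3.763
v 2.202 1.571 -3.144
v 3.231 1.952 -3.672
v 2.222 1.755 -3.053
v 3.208 2.156 -3.646
v 2.199 1.959 -3.027
f 2 4 1
f 5 2 1
f 1 4 3
f 3 5 1
f 2 8 4
f 6 2 5
f 6 8 2
f 4 8 3
f 7 5 3
f 3 8 7
f 7 6 5
f 8 6 7
f 10 9 12
f 10 12 11
f 12 9 13
f 12 13 11
f 13 9 14
f 13 14 11
f 14 9 15
f 14 15 11
f 15 9 16
f 15 16 11
f 16 9 17
f 16 17 11
f 17 9 18
f 17 18 11
f 18 9 19
f 18 19 11
f 19 9 20
f 19 20 11
f 20 9 21
f 20 21 11
f 21 9 22
f 21 22 11
f 22 9 23
f 22 23 11
f 23 9 24
f 23 24 11
f 24 9 25
f 24 25 11
f 25 9 26
f 25 26 11
f 26 9 10
f 26 10 11
f 28 27 31
f 28 31 29
f 29 31 32
f 29 32 30
f 31 27 33
f 31 33 32
f 32 33 34
f 32 34 30
f 33 27 35
f 33 35 34
f 34 35 36
f 34 36 30
f 35 27 37
f 35 37 36
f 36 37 38
f 36 38 30
f 37 27 39
f 37 39 38
f 38 39 40
f 38 40 30
f 39 27 41
f 39 41 40
f 40 41 42
f 40 42 30
f 41 27 43
f 41 43 42
f 42 43 44
f 42 44 30
f 43 27 45
f 43 45 44
f 44 45 46
f 44 46 30
f 45 27 47
f 45 47 46
f 46 47 48
f 46 48 30
f 47 27 49
f 47 49 48
f 48 49 50
f 48 50 30
f 49 27 51
f 49 51 50
f 50 51 52
f 50 52 30
f 51 27 53
f 51 53 52
f 52 53 54
f 52 54 30
f 53 27 55
f 53 55 54
f 54 55 56
f 54 56 30
f 55 27 57
f 55 57 56
f 56 57 58
f 56 58 30
f 57 27 59
f 57 59 58
f 58 59 60
f 58 60 30
f 59 27 28
f 59 28 60
f 60 28 29
f 60 29 30



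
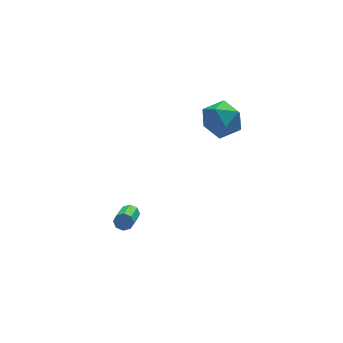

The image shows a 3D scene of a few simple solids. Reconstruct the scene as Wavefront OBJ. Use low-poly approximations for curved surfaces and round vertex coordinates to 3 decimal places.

v -1.637 -0.562 -4.081
v -1.381 -0.894 -4.389
v -2.087 -2.109 -3.667
v -2.343 -1.778 -3.359
v -1.181 -0.811 -4.055
v -1.887 -2.027 -3.333
v -1.249 -0.583 -3.736
v -1.954 -1.798 -3.014
v -1.544 -0.342 -3.619
v -2.249 -1.558 -2.897
v -1.893 -0.231 -3.773
v -2.599 -1.446 -3.051
v -2.093 -0.313 -4.107
v -2.799 -1.529 -3.385
v -2.026 -0.542 -4.426
v -2.731 -1.757 -3.704
v -1.731 -0.782 -4.543
v -2.436 -1.998 -3.821
v 2.275 -0.733 1.93
v 3.157 -0.09 2.343
v 2.803 -2.17 3.037
v 3.685 -1.527 3.45
v 2.584 -1.249 3.72
v 2.258 -0.362 3.036
v 3.702 -1.898 2.344
v 3.376 -1.011 1.66
v 4.039 -0.81 2.599
v 3.348 -0.409 3.45
v 2.612 -1.851 1.93
v 1.921 -1.45 2.781
f 2 1 5
f 2 5 3
f 3 5 6
f 3 6 4
f 5 1 7
f 5 7 6
f 6 7 8
f 6 8 4
f 7 1 9
f 7 9 8
f 8 9 10
f 8 10 4
f 9 1 11
f 9 11 10
f 10 11 12
f 10 12 4
f 11 1 13
f 11 13 12
f 12 13 14
f 12 14 4
f 13 1 15
f 13 15 14
f 14 15 16
f 14 16 4
f 15 1 17
f 15 17 16
f 16 17 18
f 16 18 4
f 17 1 2
f 17 2 18
f 18 2 3
f 18 3 4
f 19 30 24
f 19 24 20
f 19 20 26
f 19 26 29
f 19 29 30
f 20 24 28
f 24 30 23
f 30 29 21
f 29 26 25
f 26 20 27
f 22 28 23
f 22 23 21
f 22 21 25
f 22 25 27
f 22 27 28
f 23 28 24
f 21 23 30
f 25 21 29
f 27 25 26
f 28 27 20



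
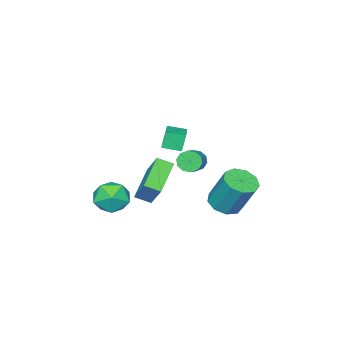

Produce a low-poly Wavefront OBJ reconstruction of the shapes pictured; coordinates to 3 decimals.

v 2.093 -0.839 3.247
v 1.802 -0.834 4.151
v 3.11 0.004 3.569
v 2.819 0.009 4.473
v 2.641 -1.569 3.427
v 2.35 -1.564 4.331
v 3.658 -0.726 3.749
v 3.367 -0.721 4.653
v -2.06 -1.791 -2.801
v -1.128 -1.676 -2.852
v -1.149 -0.674 -0.95
v -2.08 -0.789 -0.899
v -1.427 -1.173 -3.12
v -1.447 -0.171 -1.217
v -2.022 -0.96 -3.238
v -2.042 0.042 -1.336
v -2.634 -1.135 -3.153
v -2.655 -0.133 -1.25
v -2.978 -1.617 -2.902
v -2.998 -0.616 -1
v -2.892 -2.181 -2.605
v -2.913 -1.179 -0.702
v -2.417 -2.562 -2.399
v -2.437 -1.56 -0.497
v -1.775 -2.582 -2.381
v -1.795 -1.58 -0.479
v -1.266 -2.232 -2.56
v -1.286 -1.23 -0.658
v 3.56 -2.815 -0.695
v 4.402 -3.167 -0.193
v 3.158 -4.393 -1.127
v 4 -4.745 -0.625
v 3.203 -4.345 -0.088
v 3.451 -3.37 0.179
v 4.109 -4.19 -1.499
v 4.357 -3.215 -1.232
v 4.741 -4.017 -0.69
v 4.181 -4.113 0.182
v 3.379 -3.447 -1.502
v 2.819 -3.543 -0.63
v 2.507 -2.439 -1.069
v 0.91 -3.085 -0.134
v 2.885 -1.466 0.248
v 1.288 -2.112 1.183
v 2.972 -3.088 -0.723
v 1.375 -3.734 0.212
v 3.35 -2.115 0.594
v 1.753 -2.761 1.529
v -1.914 -3.656 -0.514
v -1.571 -3.744 -1.059
v -0.682 -3.291 -0.571
v -1.026 -3.204 -0.026
v -1.744 -3.382 -1.078
v -0.856 -2.93 -0.591
v -1.983 -3.125 -0.882
v -1.094 -2.673 -0.395
v -2.195 -3.071 -0.545
v -1.306 -2.618 -0.058
v -2.3 -3.24 -0.196
v -1.411 -2.788 0.291
v -2.258 -3.569 0.031
v -1.369 -3.116 0.519
v -2.084 -3.93 0.051
v -1.196 -3.478 0.538
v -1.846 -4.187 -0.145
v -0.957 -3.735 0.342
v -1.634 -4.242 -0.482
v -0.745 -3.789 0.005
v -1.529 -4.072 -0.831
v -0.64 -3.62 -0.344
f 2 4 1
f 5 2 1
f 1 4 3
f 3 5 1
f 2 8 4
f 6 2 5
f 6 8 2
f 4 8 3
f 7 5 3
f 3 8 7
f 7 6 5
f 8 6 7
f 10 9 13
f 10 13 11
f 11 13 14
f 11 14 12
f 13 9 15
f 13 15 14
f 14 15 16
f 14 16 12
f 15 9 17
f 15 17 16
f 16 17 18
f 16 18 12
f 17 9 19
f 17 19 18
f 18 19 20
f 18 20 12
f 19 9 21
f 19 21 20
f 20 21 22
f 20 22 12
f 21 9 23
f 21 23 22
f 22 23 24
f 22 24 12
f 23 9 25
f 23 25 24
f 24 25 26
f 24 26 12
f 25 9 27
f 25 27 26
f 26 27 28
f 26 28 12
f 27 9 10
f 27 10 28
f 28 10 11
f 28 11 12
f 29 40 34
f 29 34 30
f 29 30 36
f 29 36 39
f 29 39 40
f 30 34 38
f 34 40 33
f 40 39 31
f 39 36 35
f 36 30 37
f 32 38 33
f 32 33 31
f 32 31 35
f 32 35 37
f 32 37 38
f 33 38 34
f 31 33 40
f 35 31 39
f 37 35 36
f 38 37 30
f 42 44 41
f 45 42 41
f 41 44 43
f 43 45 41
f 42 48 44
f 46 42 45
f 46 48 42
f 44 48 43
f 47 45 43
f 43 48 47
f 47 46 45
f 48 46 47
f 50 49 53
f 50 53 51
f 51 53 54
f 51 54 52
f 53 49 55
f 53 55 54
f 54 55 56
f 54 56 52
f 55 49 57
f 55 57 56
f 56 57 58
f 56 58 52
f 57 49 59
f 57 59 58
f 58 59 60
f 58 60 52
f 59 49 61
f 59 61 60
f 60 61 62
f 60 62 52
f 61 49 63
f 61 63 62
f 62 63 64
f 62 64 52
f 63 49 65
f 63 65 64
f 64 65 66
f 64 66 52
f 65 49 67
f 65 67 66
f 66 67 68
f 66 68 52
f 67 49 69
f 67 69 68
f 68 69 70
f 68 70 52
f 69 49 50
f 69 50 70
f 70 50 51
f 70 51 52



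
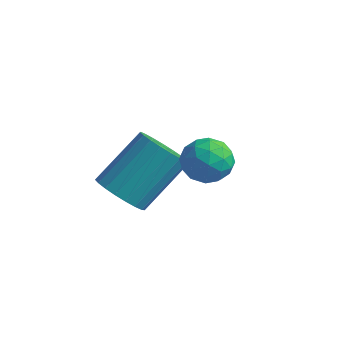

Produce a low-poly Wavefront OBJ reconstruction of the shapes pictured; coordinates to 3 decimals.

v -3.061 1.102 -2.38
v -2.476 0.64 -2.089
v -2.075 1.956 -0.808
v -2.659 2.418 -1.1
v -2.316 0.816 -2.321
v -1.914 2.133 -1.04
v -2.284 1.042 -2.563
v -1.883 2.359 -1.282
v -2.387 1.279 -2.773
v -1.985 2.595 -1.492
v -2.606 1.484 -2.916
v -2.204 2.8 -1.635
v -2.904 1.624 -2.966
v -2.502 2.94 -1.685
v -3.229 1.673 -2.915
v -2.827 2.989 -1.634
v -3.525 1.624 -2.771
v -3.123 2.94 -1.49
v -3.74 1.484 -2.56
v -3.339 2.8 -1.279
v -3.839 1.278 -2.318
v -3.437 2.594 -1.037
v -3.802 1.042 -2.086
v -3.401 2.358 -0.805
v -3.638 0.816 -1.906
v -3.236 2.132 -0.625
v -3.374 0.64 -1.807
v -2.972 1.956 -0.526
v -3.055 0.543 -1.808
v -2.654 1.859 -0.527
v -2.738 0.543 -1.908
v -2.336 1.859 -0.627
v -0.379 1.788 0.454
v 0.224 1.599 0.118
v -0.824 0.741 0.242
v -0.221 0.552 -0.094
v -0.22 0.653 0.614
v 0.055 1.3 0.745
v -0.655 1.04 -0.385
v -0.38 1.687 -0.254
v 0.053 1.137 -0.4
v 0.322 0.898 0.218
v -0.922 1.442 0.142
v -0.653 1.203 0.76
v -0.038 1.785 0.305
v -0.562 0.555 0.055
v -0.561 0.614 0.471
v -0.207 0.503 0.274
v -0.138 1.609 0.673
v 0.217 1.498 0.476
v -0.044 0.942 0.768
v -0.817 0.842 -0.116
v -0.462 0.731 -0.313
v -0.393 1.837 0.086
v -0.039 1.726 -0.111
v -0.556 1.398 -0.408
v 0.216 1.403 -0.197
v -0.046 0.788 -0.322
v -0.301 1.075 -0.493
v -0.139 1.455 -0.416
v 0.374 1.262 0.166
v 0.112 0.647 0.041
v 0.113 0.706 0.457
v 0.274 1.086 0.534
v 0.273 0.991 -0.139
v -0.712 1.693 0.319
v -0.974 1.078 0.194
v -0.874 1.254 -0.174
v -0.713 1.634 -0.097
v -0.554 1.552 0.682
v -0.816 0.937 0.557
v -0.461 0.885 0.776
v -0.299 1.265 0.853
v -0.873 1.349 0.499
f 2 1 5
f 2 5 3
f 3 5 6
f 3 6 4
f 5 1 7
f 5 7 6
f 6 7 8
f 6 8 4
f 7 1 9
f 7 9 8
f 8 9 10
f 8 10 4
f 9 1 11
f 9 11 10
f 10 11 12
f 10 12 4
f 11 1 13
f 11 13 12
f 12 13 14
f 12 14 4
f 13 1 15
f 13 15 14
f 14 15 16
f 14 16 4
f 15 1 17
f 15 17 16
f 16 17 18
f 16 18 4
f 17 1 19
f 17 19 18
f 18 19 20
f 18 20 4
f 19 1 21
f 19 21 20
f 20 21 22
f 20 22 4
f 21 1 23
f 21 23 22
f 22 23 24
f 22 24 4
f 23 1 25
f 23 25 24
f 24 25 26
f 24 26 4
f 25 1 27
f 25 27 26
f 26 27 28
f 26 28 4
f 27 1 29
f 27 29 28
f 28 29 30
f 28 30 4
f 29 1 31
f 29 31 30
f 30 31 32
f 30 32 4
f 31 1 2
f 31 2 32
f 32 2 3
f 32 3 4
f 33 70 49
f 70 44 73
f 49 73 38
f 70 73 49
f 33 49 45
f 49 38 50
f 45 50 34
f 49 50 45
f 33 45 54
f 45 34 55
f 54 55 40
f 45 55 54
f 33 54 66
f 54 40 69
f 66 69 43
f 54 69 66
f 33 66 70
f 66 43 74
f 70 74 44
f 66 74 70
f 34 50 61
f 50 38 64
f 61 64 42
f 50 64 61
f 38 73 51
f 73 44 72
f 51 72 37
f 73 72 51
f 44 74 71
f 74 43 67
f 71 67 35
f 74 67 71
f 43 69 68
f 69 40 56
f 68 56 39
f 69 56 68
f 40 55 60
f 55 34 57
f 60 57 41
f 55 57 60
f 36 62 48
f 62 42 63
f 48 63 37
f 62 63 48
f 36 48 46
f 48 37 47
f 46 47 35
f 48 47 46
f 36 46 53
f 46 35 52
f 53 52 39
f 46 52 53
f 36 53 58
f 53 39 59
f 58 59 41
f 53 59 58
f 36 58 62
f 58 41 65
f 62 65 42
f 58 65 62
f 37 63 51
f 63 42 64
f 51 64 38
f 63 64 51
f 35 47 71
f 47 37 72
f 71 72 44
f 47 72 71
f 39 52 68
f 52 35 67
f 68 67 43
f 52 67 68
f 41 59 60
f 59 39 56
f 60 56 40
f 59 56 60
f 42 65 61
f 65 41 57
f 61 57 34
f 65 57 61



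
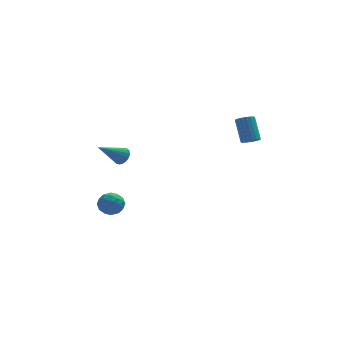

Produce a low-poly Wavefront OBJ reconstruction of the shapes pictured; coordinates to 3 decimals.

v -2.177 0.101 0.515
v -1.804 0.018 0.938
v -3.463 -0.521 1.525
v -1.885 0.254 0.98
v -2.024 0.46 0.93
v -2.194 0.595 0.798
v -2.359 0.633 0.61
v -2.489 0.564 0.402
v -2.557 0.404 0.218
v -2.549 0.184 0.092
v -2.468 -0.052 0.05
v -2.329 -0.259 0.1
v -2.16 -0.394 0.232
v -1.994 -0.431 0.42
v -1.864 -0.362 0.628
v -1.797 -0.202 0.812
v -3.07 0.742 -3.628
v -2.39 0.973 -3.328
v -3.09 -0.233 -2.832
v -2.41 -0.002 -2.532
v -3.052 0.42 -2.411
v -3.04 1.023 -2.903
v -2.44 -0.283 -3.257
v -2.428 0.32 -3.749
v -2.001 0.34 -3.099
v -2.38 0.774 -2.576
v -3.1 -0.034 -3.584
v -3.479 0.4 -3.061
v -2.728 0.943 -3.548
v -2.752 -0.203 -2.612
v -3.129 0.045 -2.541
v -2.73 0.181 -2.365
v -3.11 0.972 -3.298
v -2.711 1.108 -3.122
v -3.1 0.783 -2.583
v -2.769 -0.368 -3.038
v -2.37 -0.232 -2.862
v -2.75 0.559 -3.795
v -2.351 0.695 -3.619
v -2.38 -0.043 -3.577
v -2.1 0.707 -3.237
v -2.112 0.134 -2.769
v -2.129 -0.031 -3.195
v -2.122 0.323 -3.484
v -2.323 0.962 -2.929
v -2.334 0.389 -2.461
v -2.712 0.637 -2.39
v -2.705 0.991 -2.68
v -2.094 0.59 -2.795
v -3.146 0.351 -3.699
v -3.157 -0.222 -3.231
v -2.775 -0.251 -3.48
v -2.768 0.103 -3.77
v -3.368 0.606 -3.391
v -3.38 0.033 -2.923
v -3.358 0.417 -2.676
v -3.351 0.771 -2.965
v -3.386 0.15 -3.365
v 3.73 -4.197 3.215
v 3.962 -4.547 3.486
v 3.801 -3.733 4.676
v 3.57 -3.383 4.405
v 4.13 -4.417 3.42
v 3.969 -3.603 4.609
v 4.219 -4.243 3.313
v 4.058 -3.429 4.502
v 4.211 -4.06 3.187
v 4.05 -3.246 4.376
v 4.107 -3.904 3.066
v 3.946 -3.09 4.255
v 3.929 -3.806 2.975
v 3.769 -2.992 4.164
v 3.712 -3.786 2.932
v 3.551 -2.972 4.121
v 3.499 -3.847 2.944
v 3.338 -3.033 4.134
v 3.331 -3.977 3.011
v 3.17 -3.163 4.2
v 3.242 -4.151 3.118
v 3.081 -3.337 4.307
v 3.25 -4.334 3.244
v 3.089 -3.52 4.433
v 3.354 -4.49 3.365
v 3.193 -3.676 4.554
v 3.531 -4.588 3.456
v 3.371 -3.774 4.645
v 3.749 -4.608 3.499
v 3.588 -3.794 4.688
f 2 1 4
f 2 4 3
f 4 1 5
f 4 5 3
f 5 1 6
f 5 6 3
f 6 1 7
f 6 7 3
f 7 1 8
f 7 8 3
f 8 1 9
f 8 9 3
f 9 1 10
f 9 10 3
f 10 1 11
f 10 11 3
f 11 1 12
f 11 12 3
f 12 1 13
f 12 13 3
f 13 1 14
f 13 14 3
f 14 1 15
f 14 15 3
f 15 1 16
f 15 16 3
f 16 1 2
f 16 2 3
f 17 54 33
f 54 28 57
f 33 57 22
f 54 57 33
f 17 33 29
f 33 22 34
f 29 34 18
f 33 34 29
f 17 29 38
f 29 18 39
f 38 39 24
f 29 39 38
f 17 38 50
f 38 24 53
f 50 53 27
f 38 53 50
f 17 50 54
f 50 27 58
f 54 58 28
f 50 58 54
f 18 34 45
f 34 22 48
f 45 48 26
f 34 48 45
f 22 57 35
f 57 28 56
f 35 56 21
f 57 56 35
f 28 58 55
f 58 27 51
f 55 51 19
f 58 51 55
f 27 53 52
f 53 24 40
f 52 40 23
f 53 40 52
f 24 39 44
f 39 18 41
f 44 41 25
f 39 41 44
f 20 46 32
f 46 26 47
f 32 47 21
f 46 47 32
f 20 32 30
f 32 21 31
f 30 31 19
f 32 31 30
f 20 30 37
f 30 19 36
f 37 36 23
f 30 36 37
f 20 37 42
f 37 23 43
f 42 43 25
f 37 43 42
f 20 42 46
f 42 25 49
f 46 49 26
f 42 49 46
f 21 47 35
f 47 26 48
f 35 48 22
f 47 48 35
f 19 31 55
f 31 21 56
f 55 56 28
f 31 56 55
f 23 36 52
f 36 19 51
f 52 51 27
f 36 51 52
f 25 43 44
f 43 23 40
f 44 40 24
f 43 40 44
f 26 49 45
f 49 25 41
f 45 41 18
f 49 41 45
f 60 59 63
f 60 63 61
f 61 63 64
f 61 64 62
f 63 59 65
f 63 65 64
f 64 65 66
f 64 66 62
f 65 59 67
f 65 67 66
f 66 67 68
f 66 68 62
f 67 59 69
f 67 69 68
f 68 69 70
f 68 70 62
f 69 59 71
f 69 71 70
f 70 71 72
f 70 72 62
f 71 59 73
f 71 73 72
f 72 73 74
f 72 74 62
f 73 59 75
f 73 75 74
f 74 75 76
f 74 76 62
f 75 59 77
f 75 77 76
f 76 77 78
f 76 78 62
f 77 59 79
f 77 79 78
f 78 79 80
f 78 80 62
f 79 59 81
f 79 81 80
f 80 81 82
f 80 82 62
f 81 59 83
f 81 83 82
f 82 83 84
f 82 84 62
f 83 59 85
f 83 85 84
f 84 85 86
f 84 86 62
f 85 59 87
f 85 87 86
f 86 87 88
f 86 88 62
f 87 59 60
f 87 60 88
f 88 60 61
f 88 61 62

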